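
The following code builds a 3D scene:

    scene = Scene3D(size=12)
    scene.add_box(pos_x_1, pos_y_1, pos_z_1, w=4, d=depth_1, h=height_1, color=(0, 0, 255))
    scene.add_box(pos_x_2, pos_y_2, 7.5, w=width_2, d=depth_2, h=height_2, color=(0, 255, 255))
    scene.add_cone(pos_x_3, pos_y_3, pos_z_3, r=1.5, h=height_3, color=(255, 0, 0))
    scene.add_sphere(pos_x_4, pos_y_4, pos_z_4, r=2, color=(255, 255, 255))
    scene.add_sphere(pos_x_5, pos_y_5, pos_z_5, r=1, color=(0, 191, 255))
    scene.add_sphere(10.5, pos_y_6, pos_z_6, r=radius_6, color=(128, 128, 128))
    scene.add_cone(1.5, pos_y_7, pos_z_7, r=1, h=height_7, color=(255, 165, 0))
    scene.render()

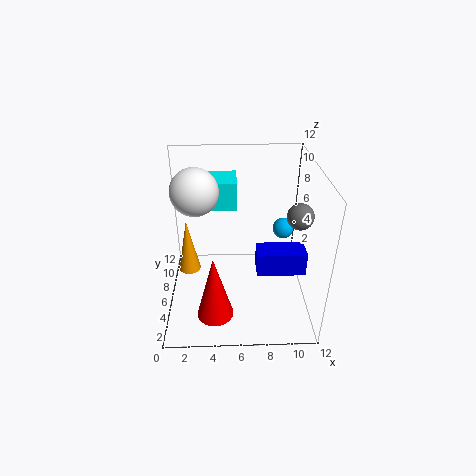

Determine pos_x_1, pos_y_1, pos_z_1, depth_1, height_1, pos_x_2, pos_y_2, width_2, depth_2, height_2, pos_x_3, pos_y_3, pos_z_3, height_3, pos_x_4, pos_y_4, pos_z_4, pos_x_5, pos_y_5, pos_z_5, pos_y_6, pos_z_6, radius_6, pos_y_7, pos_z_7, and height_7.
pos_x_1 = 7.5, pos_y_1 = 4, pos_z_1 = 3.5, depth_1 = 2, height_1 = 2, pos_x_2 = 3, pos_y_2 = 8, width_2 = 3, depth_2 = 3, height_2 = 2.5, pos_x_3 = 4, pos_y_3 = 3, pos_z_3 = 0.5, height_3 = 5.5, pos_x_4 = 2.5, pos_y_4 = 7.5, pos_z_4 = 9.5, pos_x_5 = 10.5, pos_y_5 = 10, pos_z_5 = 4.5, pos_y_6 = 4, pos_z_6 = 9, radius_6 = 1, pos_y_7 = 8, pos_z_7 = 1.5, height_7 = 5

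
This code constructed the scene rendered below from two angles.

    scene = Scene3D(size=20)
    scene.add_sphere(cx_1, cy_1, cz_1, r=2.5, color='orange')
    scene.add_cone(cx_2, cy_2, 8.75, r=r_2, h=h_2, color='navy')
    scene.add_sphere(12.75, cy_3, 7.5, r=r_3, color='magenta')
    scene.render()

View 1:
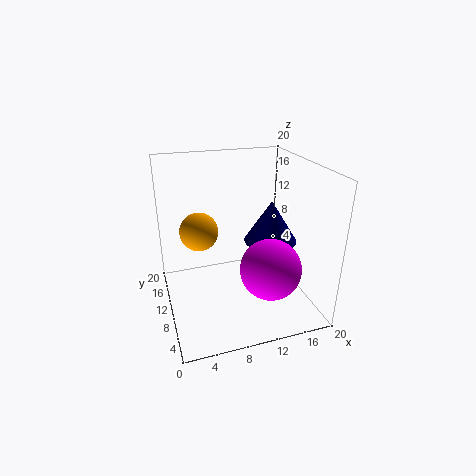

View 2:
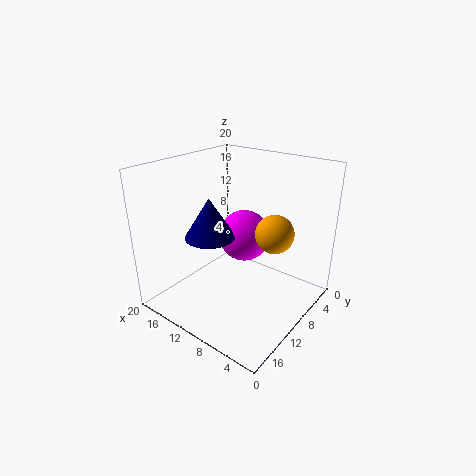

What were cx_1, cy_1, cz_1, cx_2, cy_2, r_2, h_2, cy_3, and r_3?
cx_1 = 4.5
cy_1 = 9.5
cz_1 = 12
cx_2 = 15
cy_2 = 10.25
r_2 = 3.75
h_2 = 6
cy_3 = 4.75
r_3 = 4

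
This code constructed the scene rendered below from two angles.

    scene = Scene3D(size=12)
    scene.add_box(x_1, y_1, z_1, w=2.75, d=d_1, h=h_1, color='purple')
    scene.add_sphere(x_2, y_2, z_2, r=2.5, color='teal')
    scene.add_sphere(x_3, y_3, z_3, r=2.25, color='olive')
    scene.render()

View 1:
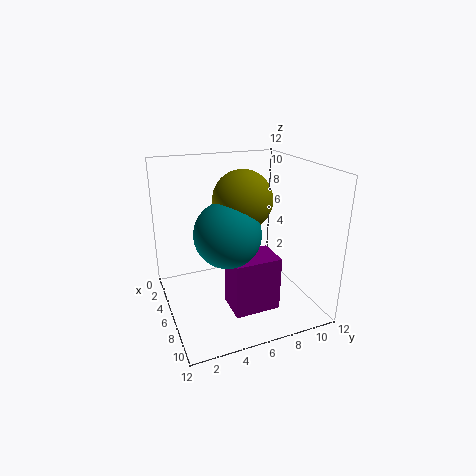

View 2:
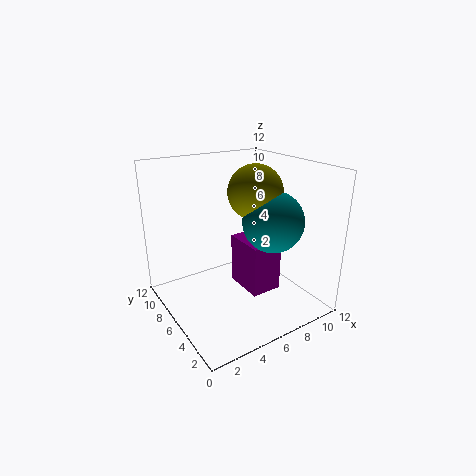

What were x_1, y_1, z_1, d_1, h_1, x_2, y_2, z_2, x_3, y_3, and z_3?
x_1 = 6.75, y_1 = 4.5, z_1 = 0.75, d_1 = 3.75, h_1 = 4.5, x_2 = 8.25, y_2 = 4.25, z_2 = 7.5, x_3 = 7.5, y_3 = 5.75, z_3 = 9.75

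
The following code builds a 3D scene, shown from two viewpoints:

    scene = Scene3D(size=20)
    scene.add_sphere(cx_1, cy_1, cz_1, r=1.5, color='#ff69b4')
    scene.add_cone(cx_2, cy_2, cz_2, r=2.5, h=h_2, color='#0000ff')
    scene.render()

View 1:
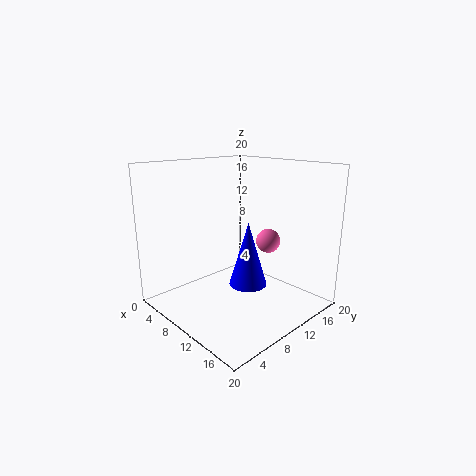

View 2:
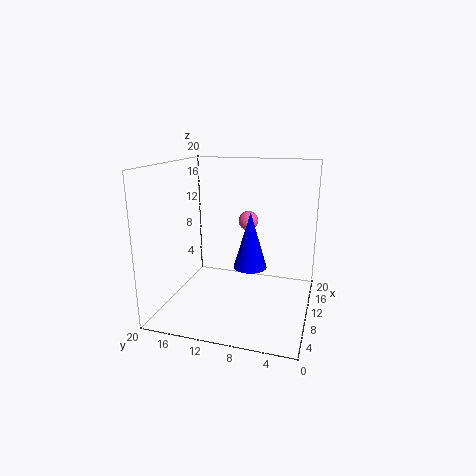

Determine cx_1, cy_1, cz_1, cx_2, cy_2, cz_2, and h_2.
cx_1 = 15.5; cy_1 = 10; cz_1 = 11; cx_2 = 13; cy_2 = 9; cz_2 = 4.5; h_2 = 8.5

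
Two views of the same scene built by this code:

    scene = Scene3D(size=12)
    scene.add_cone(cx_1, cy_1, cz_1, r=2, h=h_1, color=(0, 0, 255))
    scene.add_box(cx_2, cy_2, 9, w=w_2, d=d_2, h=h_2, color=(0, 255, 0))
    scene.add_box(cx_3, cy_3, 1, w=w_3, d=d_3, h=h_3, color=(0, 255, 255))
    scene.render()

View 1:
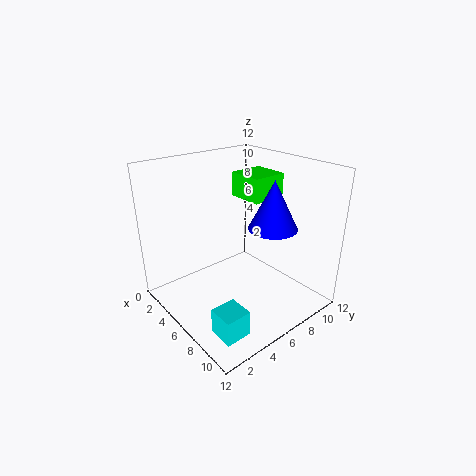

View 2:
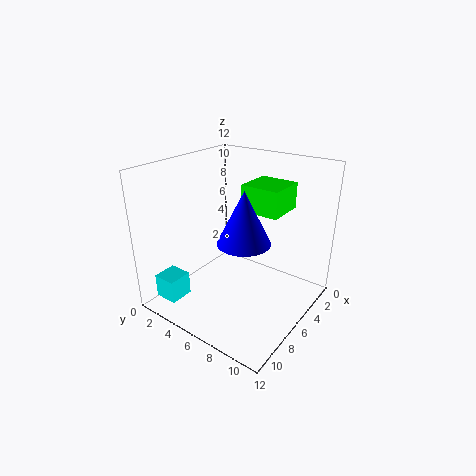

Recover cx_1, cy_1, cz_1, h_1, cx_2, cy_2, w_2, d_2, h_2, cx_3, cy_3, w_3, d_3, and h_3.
cx_1 = 8
cy_1 = 8
cz_1 = 7
h_1 = 4
cx_2 = 4
cy_2 = 7
w_2 = 3
d_2 = 3
h_2 = 2
cx_3 = 9
cy_3 = 1
w_3 = 2
d_3 = 2
h_3 = 2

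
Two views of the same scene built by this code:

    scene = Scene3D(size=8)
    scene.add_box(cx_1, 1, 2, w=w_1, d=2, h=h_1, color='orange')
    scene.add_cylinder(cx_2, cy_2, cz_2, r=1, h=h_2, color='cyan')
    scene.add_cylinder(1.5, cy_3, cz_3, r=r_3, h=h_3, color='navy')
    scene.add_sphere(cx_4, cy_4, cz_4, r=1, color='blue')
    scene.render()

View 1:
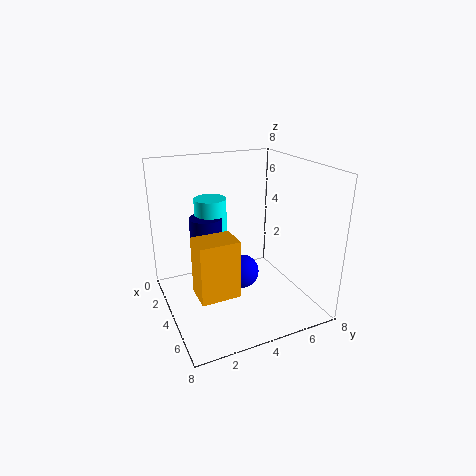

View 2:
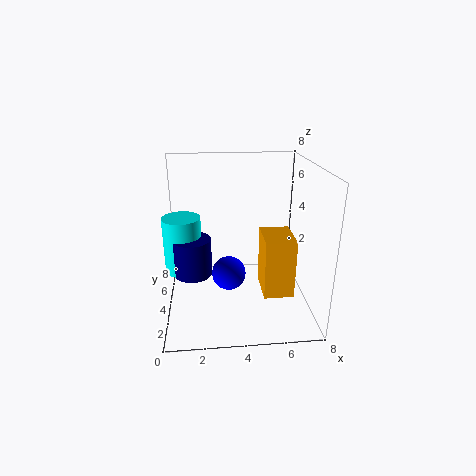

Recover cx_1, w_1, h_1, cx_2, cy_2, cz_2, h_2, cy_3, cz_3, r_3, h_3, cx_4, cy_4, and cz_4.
cx_1 = 5, w_1 = 1.5, h_1 = 3, cx_2 = 1, cy_2 = 3.5, cz_2 = 2.5, h_2 = 3, cy_3 = 3, cz_3 = 2.5, r_3 = 1, h_3 = 2, cx_4 = 3.5, cy_4 = 4.5, cz_4 = 1.5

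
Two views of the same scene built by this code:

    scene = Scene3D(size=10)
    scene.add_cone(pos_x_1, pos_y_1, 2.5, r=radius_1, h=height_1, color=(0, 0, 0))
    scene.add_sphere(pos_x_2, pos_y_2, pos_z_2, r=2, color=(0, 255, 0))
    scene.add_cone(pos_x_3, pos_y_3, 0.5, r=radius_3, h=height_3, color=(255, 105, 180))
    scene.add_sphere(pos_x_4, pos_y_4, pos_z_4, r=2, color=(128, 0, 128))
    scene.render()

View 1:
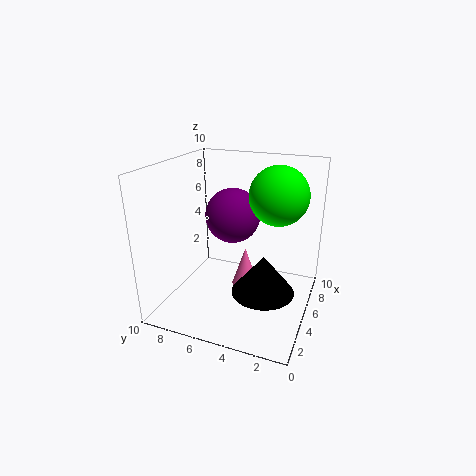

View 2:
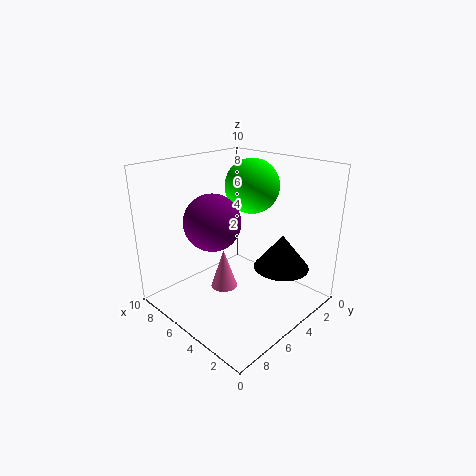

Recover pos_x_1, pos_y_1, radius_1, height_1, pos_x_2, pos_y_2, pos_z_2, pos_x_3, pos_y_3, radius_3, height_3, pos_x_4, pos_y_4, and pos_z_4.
pos_x_1 = 3, pos_y_1 = 2.5, radius_1 = 2, height_1 = 2.5, pos_x_2 = 6, pos_y_2 = 2.5, pos_z_2 = 8, pos_x_3 = 6.5, pos_y_3 = 5, radius_3 = 1, height_3 = 3, pos_x_4 = 6.5, pos_y_4 = 6, pos_z_4 = 6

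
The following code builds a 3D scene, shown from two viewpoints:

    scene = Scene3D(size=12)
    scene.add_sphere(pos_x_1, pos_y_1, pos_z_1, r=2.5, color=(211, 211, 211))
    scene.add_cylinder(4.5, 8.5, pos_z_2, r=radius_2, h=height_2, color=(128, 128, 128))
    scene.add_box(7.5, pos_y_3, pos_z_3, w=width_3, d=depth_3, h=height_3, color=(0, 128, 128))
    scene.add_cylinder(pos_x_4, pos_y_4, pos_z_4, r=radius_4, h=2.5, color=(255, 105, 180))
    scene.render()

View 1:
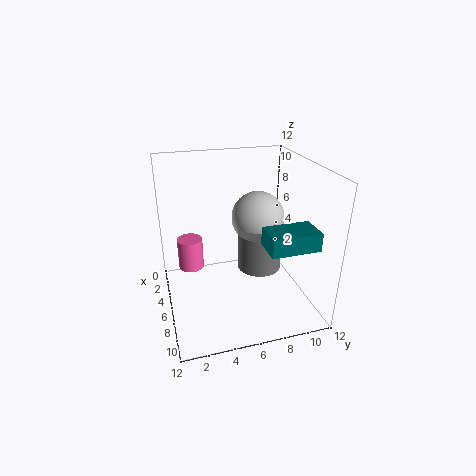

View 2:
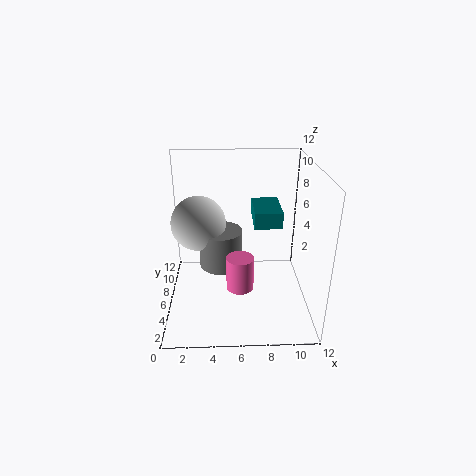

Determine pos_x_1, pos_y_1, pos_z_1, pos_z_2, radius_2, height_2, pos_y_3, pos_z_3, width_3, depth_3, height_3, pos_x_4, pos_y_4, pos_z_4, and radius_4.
pos_x_1 = 2.5; pos_y_1 = 9; pos_z_1 = 6; pos_z_2 = 2; radius_2 = 2; height_2 = 3.5; pos_y_3 = 7.5; pos_z_3 = 6; width_3 = 2.5; depth_3 = 4; height_3 = 1.5; pos_x_4 = 6; pos_y_4 = 2; pos_z_4 = 4; radius_4 = 1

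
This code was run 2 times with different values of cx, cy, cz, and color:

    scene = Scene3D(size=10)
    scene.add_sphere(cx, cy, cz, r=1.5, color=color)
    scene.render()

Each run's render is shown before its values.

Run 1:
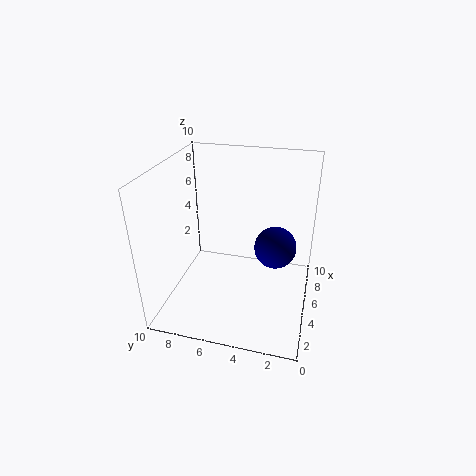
cx = 6, cy = 2.5, cz = 4, color = 'navy'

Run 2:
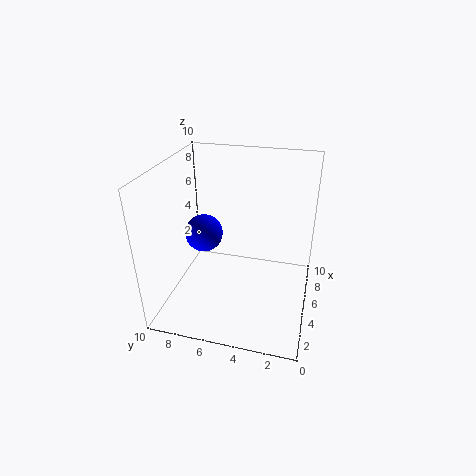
cx = 7.5, cy = 8.5, cz = 3.5, color = 'blue'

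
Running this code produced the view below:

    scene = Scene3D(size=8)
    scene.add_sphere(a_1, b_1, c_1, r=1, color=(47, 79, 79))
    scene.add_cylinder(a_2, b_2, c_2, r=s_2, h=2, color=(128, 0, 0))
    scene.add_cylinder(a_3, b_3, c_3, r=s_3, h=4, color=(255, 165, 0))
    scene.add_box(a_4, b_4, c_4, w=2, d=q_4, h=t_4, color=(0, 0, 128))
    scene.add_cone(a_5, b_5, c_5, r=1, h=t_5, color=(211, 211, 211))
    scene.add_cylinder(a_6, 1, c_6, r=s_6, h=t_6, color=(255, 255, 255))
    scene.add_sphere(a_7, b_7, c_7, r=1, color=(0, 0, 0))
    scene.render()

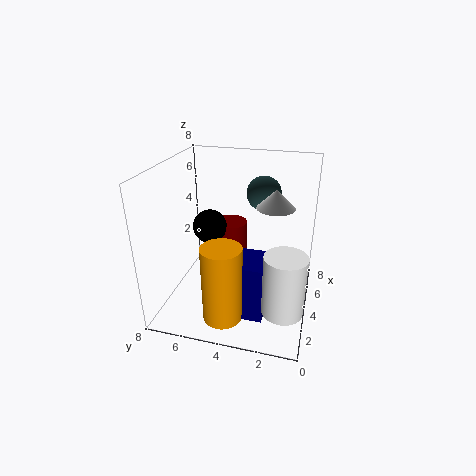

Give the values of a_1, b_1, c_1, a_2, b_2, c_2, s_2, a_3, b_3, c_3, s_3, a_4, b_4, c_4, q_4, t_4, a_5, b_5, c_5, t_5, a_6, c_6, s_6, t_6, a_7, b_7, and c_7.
a_1 = 6
b_1 = 3
c_1 = 6
a_2 = 6
b_2 = 5
c_2 = 2
s_2 = 1
a_3 = 1
b_3 = 4
c_3 = 1
s_3 = 1
a_4 = 1
b_4 = 2
c_4 = 1
q_4 = 2
t_4 = 3
a_5 = 4
b_5 = 2
c_5 = 6
t_5 = 1
a_6 = 1
c_6 = 2
s_6 = 1
t_6 = 3
a_7 = 5
b_7 = 6
c_7 = 4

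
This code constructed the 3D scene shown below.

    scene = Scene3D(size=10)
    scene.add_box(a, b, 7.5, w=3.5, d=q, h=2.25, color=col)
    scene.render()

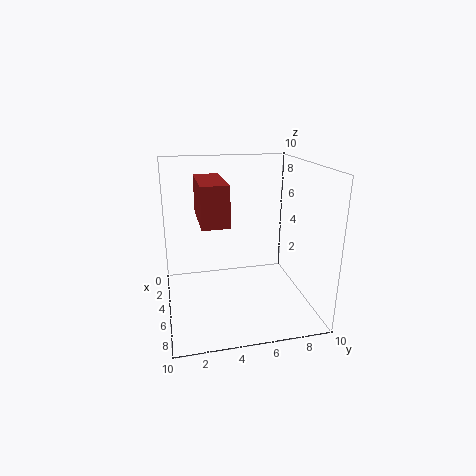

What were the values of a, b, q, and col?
a = 6.25, b = 2, q = 1.5, col = 'brown'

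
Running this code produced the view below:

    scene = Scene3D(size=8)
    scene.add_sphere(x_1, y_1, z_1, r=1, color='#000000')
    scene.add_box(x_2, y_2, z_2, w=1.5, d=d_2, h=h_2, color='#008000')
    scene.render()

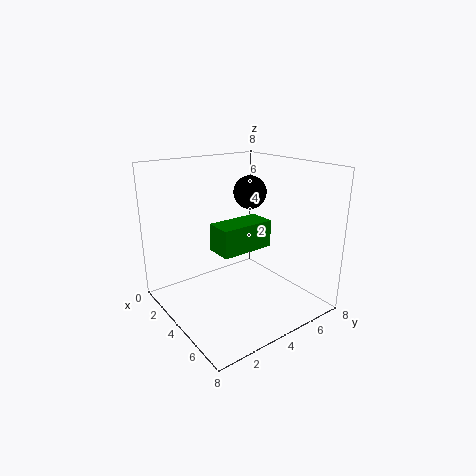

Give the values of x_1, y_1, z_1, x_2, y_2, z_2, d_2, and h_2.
x_1 = 2.5
y_1 = 6
z_1 = 6
x_2 = 3.5
y_2 = 2.5
z_2 = 3.5
d_2 = 3
h_2 = 1.5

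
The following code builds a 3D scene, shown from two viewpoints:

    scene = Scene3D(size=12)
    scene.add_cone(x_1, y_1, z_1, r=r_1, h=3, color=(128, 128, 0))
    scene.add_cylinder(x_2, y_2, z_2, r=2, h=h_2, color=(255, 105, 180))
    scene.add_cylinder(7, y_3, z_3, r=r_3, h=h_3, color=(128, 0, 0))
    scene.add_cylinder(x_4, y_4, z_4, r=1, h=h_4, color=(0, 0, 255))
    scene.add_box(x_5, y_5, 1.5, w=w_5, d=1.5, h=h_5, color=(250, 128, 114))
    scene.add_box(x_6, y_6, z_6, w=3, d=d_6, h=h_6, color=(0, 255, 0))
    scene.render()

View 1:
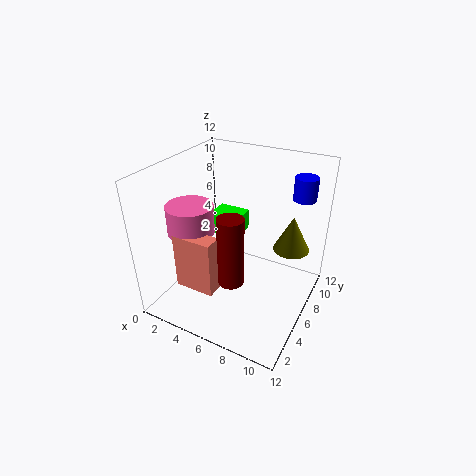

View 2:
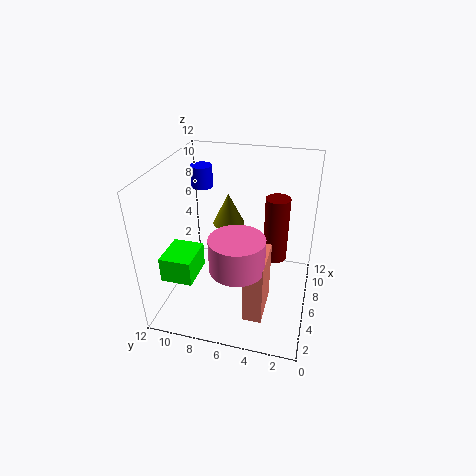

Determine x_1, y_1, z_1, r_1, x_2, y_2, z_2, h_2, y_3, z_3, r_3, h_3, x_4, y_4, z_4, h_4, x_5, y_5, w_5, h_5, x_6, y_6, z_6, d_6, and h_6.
x_1 = 10, y_1 = 8, z_1 = 5, r_1 = 1.5, x_2 = 2, y_2 = 5, z_2 = 6, h_2 = 2.5, y_3 = 3, z_3 = 4, r_3 = 1, h_3 = 5.5, x_4 = 10, y_4 = 10.5, z_4 = 8.5, h_4 = 2, x_5 = 1.5, y_5 = 3, w_5 = 3.5, h_5 = 5, x_6 = 1.5, y_6 = 8.5, z_6 = 4, d_6 = 2.5, h_6 = 2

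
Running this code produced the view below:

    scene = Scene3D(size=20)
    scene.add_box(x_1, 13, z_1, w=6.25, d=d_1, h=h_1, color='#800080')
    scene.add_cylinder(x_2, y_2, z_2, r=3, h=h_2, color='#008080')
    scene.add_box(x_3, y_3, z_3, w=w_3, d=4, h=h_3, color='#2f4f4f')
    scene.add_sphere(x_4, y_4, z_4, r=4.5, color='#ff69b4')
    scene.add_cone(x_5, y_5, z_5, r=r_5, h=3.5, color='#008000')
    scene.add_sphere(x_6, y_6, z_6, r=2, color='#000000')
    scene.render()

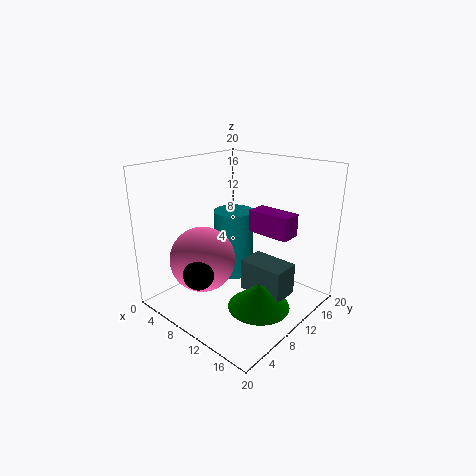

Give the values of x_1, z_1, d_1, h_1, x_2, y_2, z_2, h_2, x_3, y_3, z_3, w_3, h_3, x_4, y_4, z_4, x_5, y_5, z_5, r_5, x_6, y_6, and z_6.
x_1 = 9.5, z_1 = 10, d_1 = 3, h_1 = 3.25, x_2 = 6.5, y_2 = 13, z_2 = 2.5, h_2 = 10, x_3 = 10.5, y_3 = 10, z_3 = 2.25, w_3 = 6.5, h_3 = 4.5, x_4 = 7, y_4 = 6, z_4 = 7.25, x_5 = 14.5, y_5 = 9.25, z_5 = 1.25, r_5 = 4.25, x_6 = 9.5, y_6 = 3, z_6 = 7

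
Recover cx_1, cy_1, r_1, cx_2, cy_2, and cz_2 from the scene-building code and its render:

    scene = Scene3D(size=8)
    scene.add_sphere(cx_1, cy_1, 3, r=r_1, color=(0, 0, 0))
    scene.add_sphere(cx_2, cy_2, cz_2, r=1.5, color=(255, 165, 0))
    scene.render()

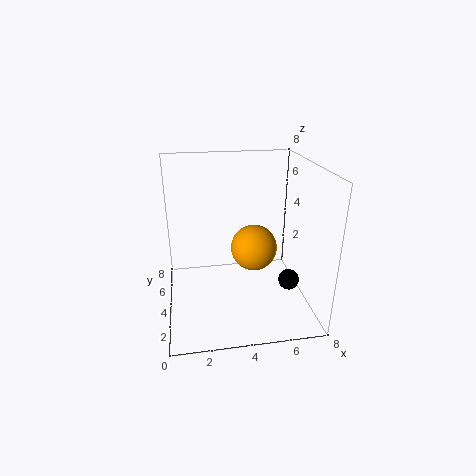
cx_1 = 6, cy_1 = 1, r_1 = 0.5, cx_2 = 5.5, cy_2 = 6.5, cz_2 = 2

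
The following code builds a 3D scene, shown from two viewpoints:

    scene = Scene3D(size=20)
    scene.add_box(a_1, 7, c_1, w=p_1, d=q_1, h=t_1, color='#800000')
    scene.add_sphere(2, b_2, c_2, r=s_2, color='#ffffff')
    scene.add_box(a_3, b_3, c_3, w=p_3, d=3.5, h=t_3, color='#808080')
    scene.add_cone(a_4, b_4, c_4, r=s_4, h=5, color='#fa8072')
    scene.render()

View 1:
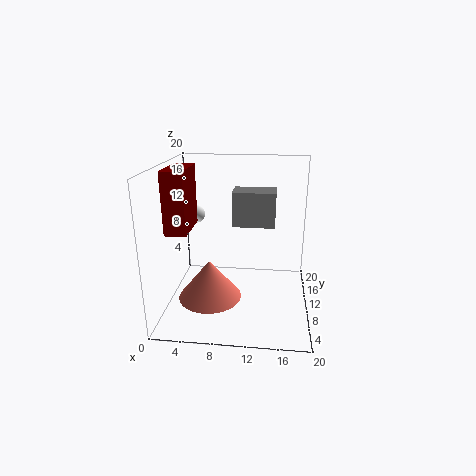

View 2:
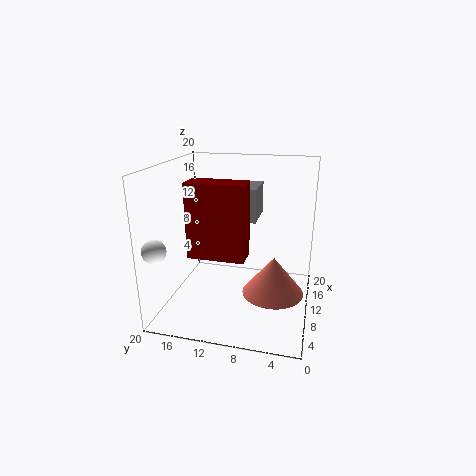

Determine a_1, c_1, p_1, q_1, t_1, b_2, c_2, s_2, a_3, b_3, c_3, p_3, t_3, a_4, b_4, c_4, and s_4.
a_1 = 0.5; c_1 = 11; p_1 = 3; q_1 = 6.5; t_1 = 8.5; b_2 = 18.5; c_2 = 10.5; s_2 = 1.5; a_3 = 9.5; b_3 = 7.5; c_3 = 12.5; p_3 = 5.5; t_3 = 4.5; a_4 = 7; b_4 = 4.5; c_4 = 4; s_4 = 4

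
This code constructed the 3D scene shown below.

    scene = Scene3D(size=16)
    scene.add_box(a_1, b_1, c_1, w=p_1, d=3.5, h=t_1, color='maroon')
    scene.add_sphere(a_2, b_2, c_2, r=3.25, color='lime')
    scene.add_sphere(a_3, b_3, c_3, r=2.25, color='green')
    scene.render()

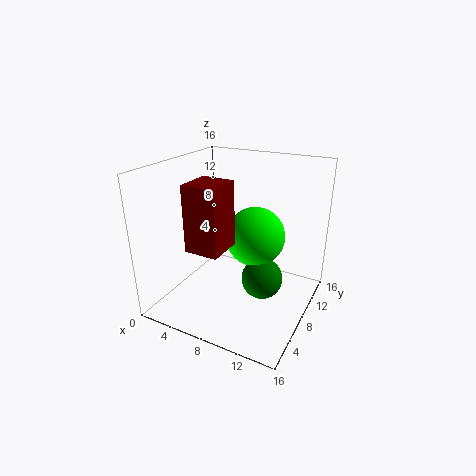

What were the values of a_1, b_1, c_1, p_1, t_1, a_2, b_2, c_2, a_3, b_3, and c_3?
a_1 = 6.5; b_1 = 0.5; c_1 = 9.5; p_1 = 3.25; t_1 = 6.25; a_2 = 9.75; b_2 = 8.75; c_2 = 8.25; a_3 = 11.25; b_3 = 7.5; c_3 = 4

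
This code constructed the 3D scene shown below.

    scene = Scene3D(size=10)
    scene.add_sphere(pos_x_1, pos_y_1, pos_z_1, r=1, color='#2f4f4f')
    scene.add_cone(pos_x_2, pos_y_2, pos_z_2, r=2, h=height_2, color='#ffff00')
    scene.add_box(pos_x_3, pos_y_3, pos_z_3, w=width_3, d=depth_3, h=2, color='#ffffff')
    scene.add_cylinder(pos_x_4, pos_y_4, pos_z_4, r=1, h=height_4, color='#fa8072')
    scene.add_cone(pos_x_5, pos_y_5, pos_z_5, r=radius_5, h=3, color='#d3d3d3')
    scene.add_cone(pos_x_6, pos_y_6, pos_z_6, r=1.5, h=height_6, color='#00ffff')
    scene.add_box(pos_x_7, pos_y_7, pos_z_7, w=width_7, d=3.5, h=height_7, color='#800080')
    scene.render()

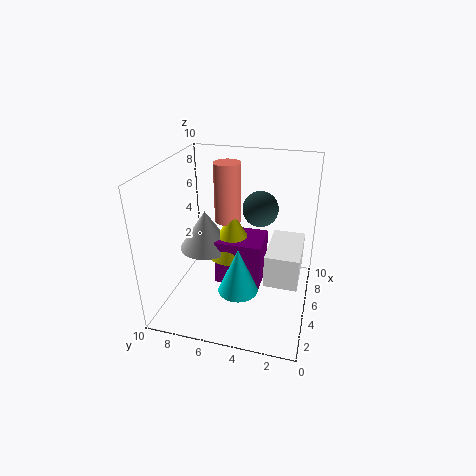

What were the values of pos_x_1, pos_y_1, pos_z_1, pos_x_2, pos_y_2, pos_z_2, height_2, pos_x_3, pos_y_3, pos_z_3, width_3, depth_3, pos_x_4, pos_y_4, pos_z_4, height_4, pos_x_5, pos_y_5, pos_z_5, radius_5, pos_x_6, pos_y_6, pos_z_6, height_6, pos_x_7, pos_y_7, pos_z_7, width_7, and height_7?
pos_x_1 = 2.5, pos_y_1 = 3, pos_z_1 = 8.5, pos_x_2 = 7, pos_y_2 = 6, pos_z_2 = 2.5, height_2 = 3.5, pos_x_3 = 1.5, pos_y_3 = 0.5, pos_z_3 = 4, width_3 = 3.5, depth_3 = 2, pos_x_4 = 7.5, pos_y_4 = 6.5, pos_z_4 = 5, height_4 = 4.5, pos_x_5 = 6.5, pos_y_5 = 8, pos_z_5 = 3, radius_5 = 2, pos_x_6 = 5, pos_y_6 = 5, pos_z_6 = 0.5, height_6 = 3.5, pos_x_7 = 5.5, pos_y_7 = 3.5, pos_z_7 = 0.5, width_7 = 3, height_7 = 3.5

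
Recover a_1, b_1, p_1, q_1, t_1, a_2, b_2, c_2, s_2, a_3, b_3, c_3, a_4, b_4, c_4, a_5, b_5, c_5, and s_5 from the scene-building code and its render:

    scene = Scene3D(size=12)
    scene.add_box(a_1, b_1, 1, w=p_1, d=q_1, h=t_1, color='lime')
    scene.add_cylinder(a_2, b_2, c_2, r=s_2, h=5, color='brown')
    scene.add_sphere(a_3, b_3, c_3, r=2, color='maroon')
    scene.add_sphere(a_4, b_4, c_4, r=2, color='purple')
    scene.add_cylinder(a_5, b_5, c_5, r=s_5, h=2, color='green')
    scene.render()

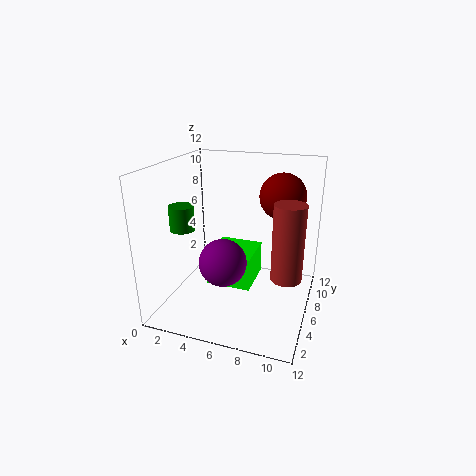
a_1 = 3; b_1 = 6; p_1 = 4; q_1 = 4; t_1 = 3; a_2 = 11; b_2 = 1; c_2 = 6; s_2 = 1; a_3 = 9; b_3 = 9; c_3 = 9; a_4 = 5; b_4 = 5; c_4 = 4; a_5 = 2; b_5 = 4; c_5 = 7; s_5 = 1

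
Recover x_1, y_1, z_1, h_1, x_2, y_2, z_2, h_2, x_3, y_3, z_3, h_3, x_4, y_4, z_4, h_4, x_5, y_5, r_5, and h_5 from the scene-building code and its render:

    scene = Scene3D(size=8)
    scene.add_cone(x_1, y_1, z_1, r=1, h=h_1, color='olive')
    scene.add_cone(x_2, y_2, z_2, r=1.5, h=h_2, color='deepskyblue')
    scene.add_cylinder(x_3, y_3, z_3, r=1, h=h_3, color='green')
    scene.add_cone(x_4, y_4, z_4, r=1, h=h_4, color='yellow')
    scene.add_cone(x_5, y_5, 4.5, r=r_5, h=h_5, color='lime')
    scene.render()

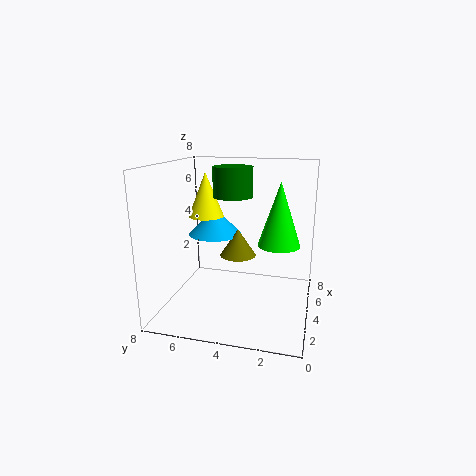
x_1 = 4
y_1 = 4
z_1 = 3
h_1 = 1.5
x_2 = 4.5
y_2 = 5.5
z_2 = 4
h_2 = 1.5
x_3 = 3
y_3 = 4
z_3 = 6.5
h_3 = 1.5
x_4 = 4.5
y_4 = 6
z_4 = 5
h_4 = 2.5
x_5 = 2
y_5 = 1.5
r_5 = 1
h_5 = 3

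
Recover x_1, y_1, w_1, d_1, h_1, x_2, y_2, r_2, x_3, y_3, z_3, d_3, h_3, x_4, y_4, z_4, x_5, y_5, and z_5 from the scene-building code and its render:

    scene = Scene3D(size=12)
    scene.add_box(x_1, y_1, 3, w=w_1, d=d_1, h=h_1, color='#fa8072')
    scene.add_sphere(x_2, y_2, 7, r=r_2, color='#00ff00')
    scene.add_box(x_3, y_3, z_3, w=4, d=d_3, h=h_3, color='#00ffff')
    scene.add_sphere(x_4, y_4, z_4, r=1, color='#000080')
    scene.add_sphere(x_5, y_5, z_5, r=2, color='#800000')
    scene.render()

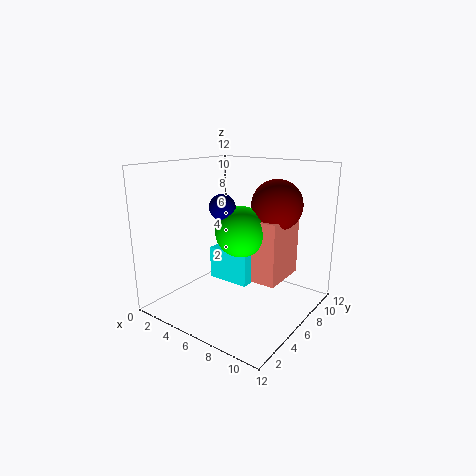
x_1 = 8, y_1 = 5, w_1 = 2, d_1 = 4, h_1 = 5, x_2 = 7, y_2 = 5, r_2 = 2, x_3 = 2, y_3 = 7, z_3 = 1, d_3 = 3, h_3 = 3, x_4 = 6, y_4 = 4, z_4 = 9, x_5 = 9, y_5 = 7, z_5 = 9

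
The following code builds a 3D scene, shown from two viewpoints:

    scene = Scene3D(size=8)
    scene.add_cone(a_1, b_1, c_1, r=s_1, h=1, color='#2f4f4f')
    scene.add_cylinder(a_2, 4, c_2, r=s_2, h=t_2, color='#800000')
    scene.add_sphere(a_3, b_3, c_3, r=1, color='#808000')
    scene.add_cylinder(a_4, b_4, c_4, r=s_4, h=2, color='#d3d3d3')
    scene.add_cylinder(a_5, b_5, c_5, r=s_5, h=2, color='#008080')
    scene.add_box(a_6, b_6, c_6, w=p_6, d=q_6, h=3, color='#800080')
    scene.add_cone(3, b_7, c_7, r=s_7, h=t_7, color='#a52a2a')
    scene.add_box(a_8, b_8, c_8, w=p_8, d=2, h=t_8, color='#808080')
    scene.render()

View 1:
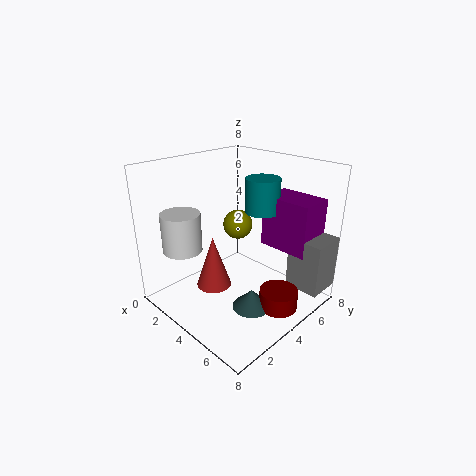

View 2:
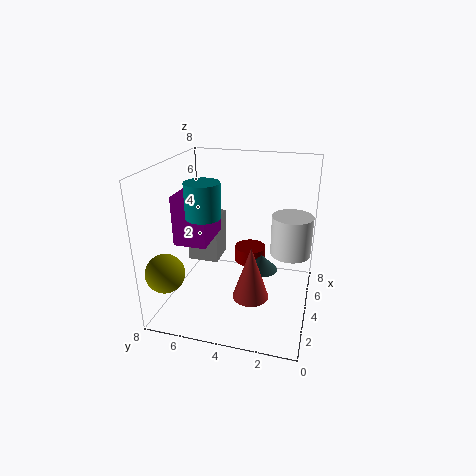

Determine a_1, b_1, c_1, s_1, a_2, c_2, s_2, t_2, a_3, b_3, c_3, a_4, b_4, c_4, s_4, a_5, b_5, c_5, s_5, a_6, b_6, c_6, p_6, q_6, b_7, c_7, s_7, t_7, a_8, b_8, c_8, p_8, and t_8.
a_1 = 6; b_1 = 3; c_1 = 1; s_1 = 1; a_2 = 7; c_2 = 1; s_2 = 1; t_2 = 1; a_3 = 1; b_3 = 7; c_3 = 3; a_4 = 3; b_4 = 1; c_4 = 4; s_4 = 1; a_5 = 4; b_5 = 6; c_5 = 5; s_5 = 1; a_6 = 4; b_6 = 6; c_6 = 3; p_6 = 3; q_6 = 2; b_7 = 3; c_7 = 1; s_7 = 1; t_7 = 3; a_8 = 6; b_8 = 6; c_8 = 1; p_8 = 2; t_8 = 3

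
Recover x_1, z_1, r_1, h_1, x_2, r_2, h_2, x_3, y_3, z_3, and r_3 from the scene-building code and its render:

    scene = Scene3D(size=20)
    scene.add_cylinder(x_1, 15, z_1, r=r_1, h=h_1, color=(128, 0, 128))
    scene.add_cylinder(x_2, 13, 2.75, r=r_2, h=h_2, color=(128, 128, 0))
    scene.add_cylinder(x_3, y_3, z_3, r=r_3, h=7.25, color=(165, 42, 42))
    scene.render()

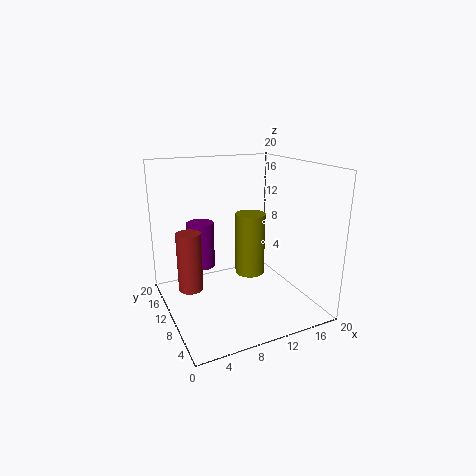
x_1 = 6.25, z_1 = 4.5, r_1 = 2, h_1 = 6.75, x_2 = 13.5, r_2 = 2.25, h_2 = 9.5, x_3 = 2, y_3 = 6.75, z_3 = 5.75, r_3 = 1.5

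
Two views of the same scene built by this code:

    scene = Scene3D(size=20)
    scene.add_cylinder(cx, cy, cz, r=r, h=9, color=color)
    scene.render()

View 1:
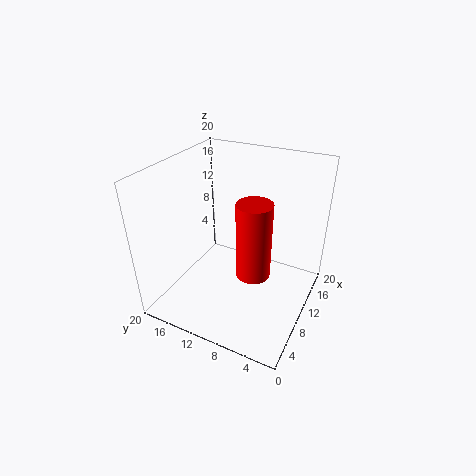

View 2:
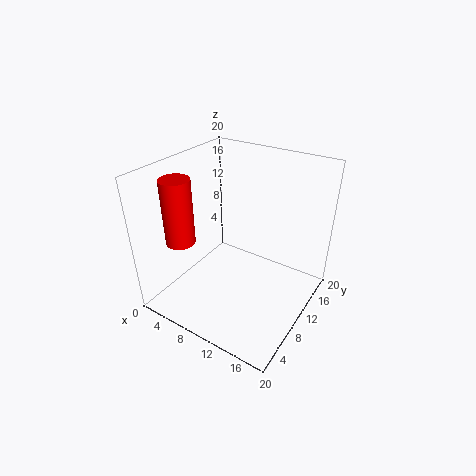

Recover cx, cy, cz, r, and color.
cx = 4, cy = 5, cz = 10, r = 2, color = 'red'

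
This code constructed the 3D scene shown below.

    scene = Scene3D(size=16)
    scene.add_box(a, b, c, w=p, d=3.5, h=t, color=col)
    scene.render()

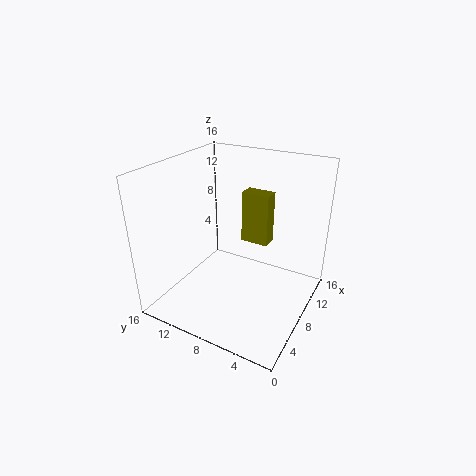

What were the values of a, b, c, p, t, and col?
a = 12.5
b = 6.5
c = 5
p = 2
t = 6.5
col = 'olive'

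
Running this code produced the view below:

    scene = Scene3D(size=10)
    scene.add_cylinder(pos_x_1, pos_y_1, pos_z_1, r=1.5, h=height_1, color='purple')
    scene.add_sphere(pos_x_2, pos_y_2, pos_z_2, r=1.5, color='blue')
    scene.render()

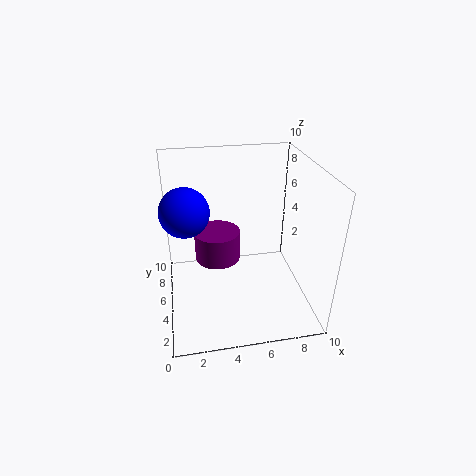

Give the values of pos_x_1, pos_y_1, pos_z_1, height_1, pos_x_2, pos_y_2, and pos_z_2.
pos_x_1 = 3.5, pos_y_1 = 4.5, pos_z_1 = 4, height_1 = 2, pos_x_2 = 1.5, pos_y_2 = 3.5, pos_z_2 = 8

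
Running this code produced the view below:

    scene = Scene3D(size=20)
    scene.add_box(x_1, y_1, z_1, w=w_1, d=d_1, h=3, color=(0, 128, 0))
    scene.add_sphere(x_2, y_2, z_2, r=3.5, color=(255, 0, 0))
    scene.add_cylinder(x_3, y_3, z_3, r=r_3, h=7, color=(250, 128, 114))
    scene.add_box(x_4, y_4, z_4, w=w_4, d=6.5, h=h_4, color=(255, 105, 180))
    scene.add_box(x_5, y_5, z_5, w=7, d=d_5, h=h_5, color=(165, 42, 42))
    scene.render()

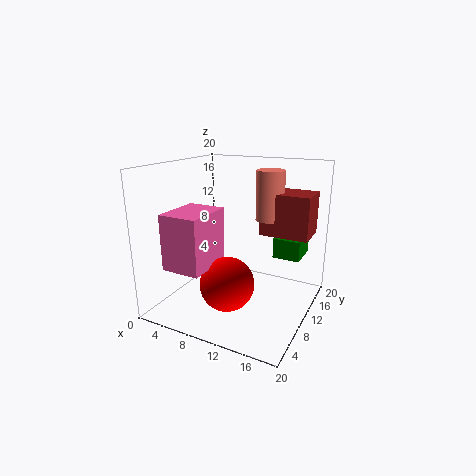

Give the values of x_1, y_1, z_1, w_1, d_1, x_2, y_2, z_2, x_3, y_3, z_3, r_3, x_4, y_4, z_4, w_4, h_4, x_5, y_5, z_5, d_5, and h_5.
x_1 = 13.5, y_1 = 14.5, z_1 = 6, w_1 = 4, d_1 = 5, x_2 = 11, y_2 = 5, z_2 = 5.5, x_3 = 13, y_3 = 14, z_3 = 12, r_3 = 2, x_4 = 4.5, y_4 = 0.5, z_4 = 8, w_4 = 5, h_4 = 7, x_5 = 12, y_5 = 12.5, z_5 = 10, d_5 = 5, h_5 = 6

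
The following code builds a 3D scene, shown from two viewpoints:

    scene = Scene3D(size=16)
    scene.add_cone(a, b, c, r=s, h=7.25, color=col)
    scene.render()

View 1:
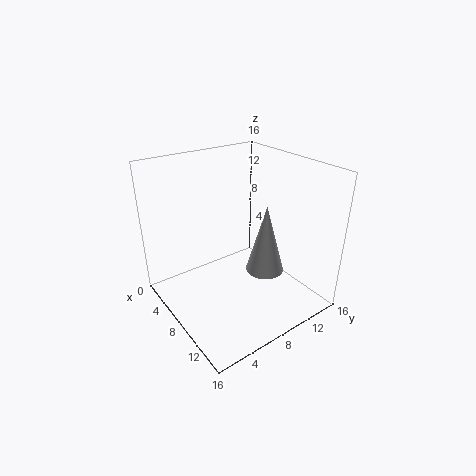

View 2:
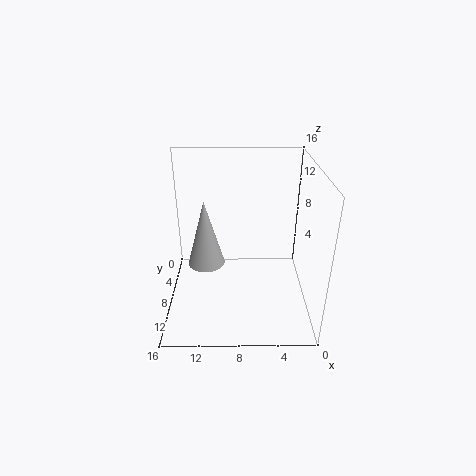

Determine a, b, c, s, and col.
a = 11.5, b = 9, c = 5.5, s = 2, col = 'lightgray'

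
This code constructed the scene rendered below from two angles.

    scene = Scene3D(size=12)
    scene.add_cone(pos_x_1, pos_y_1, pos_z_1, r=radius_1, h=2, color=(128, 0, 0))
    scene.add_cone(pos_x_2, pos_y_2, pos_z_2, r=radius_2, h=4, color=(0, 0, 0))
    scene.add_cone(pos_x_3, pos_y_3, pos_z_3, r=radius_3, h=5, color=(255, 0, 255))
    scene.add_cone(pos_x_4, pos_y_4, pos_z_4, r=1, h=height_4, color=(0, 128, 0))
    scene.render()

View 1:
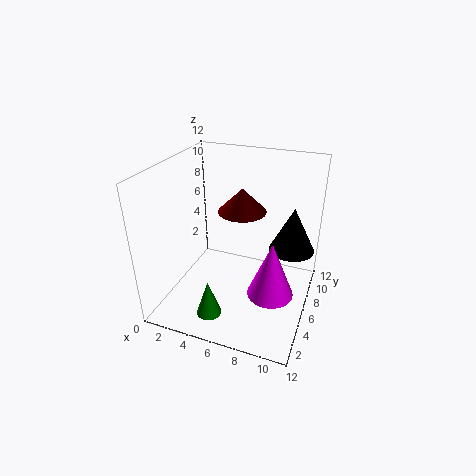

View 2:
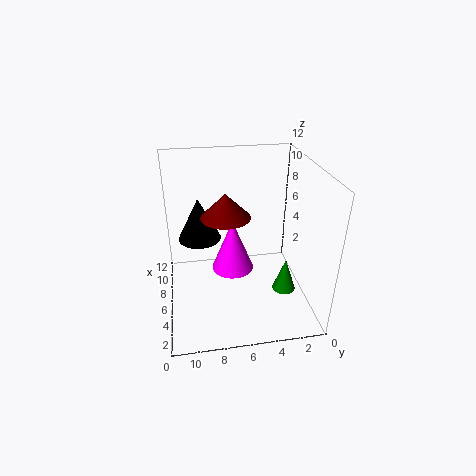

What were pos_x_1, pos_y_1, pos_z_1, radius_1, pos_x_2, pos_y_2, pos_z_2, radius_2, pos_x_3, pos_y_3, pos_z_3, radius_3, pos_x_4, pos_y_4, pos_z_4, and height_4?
pos_x_1 = 6, pos_y_1 = 7, pos_z_1 = 8, radius_1 = 2, pos_x_2 = 10, pos_y_2 = 9, pos_z_2 = 4, radius_2 = 2, pos_x_3 = 9, pos_y_3 = 6, pos_z_3 = 1, radius_3 = 2, pos_x_4 = 5, pos_y_4 = 2, pos_z_4 = 1, height_4 = 3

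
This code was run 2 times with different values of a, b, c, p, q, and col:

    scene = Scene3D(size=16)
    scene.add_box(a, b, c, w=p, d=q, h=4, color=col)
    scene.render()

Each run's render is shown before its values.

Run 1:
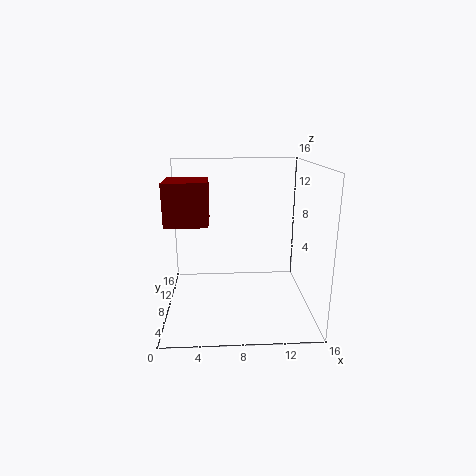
a = 1, b = 2, c = 11, p = 4, q = 4, col = 'maroon'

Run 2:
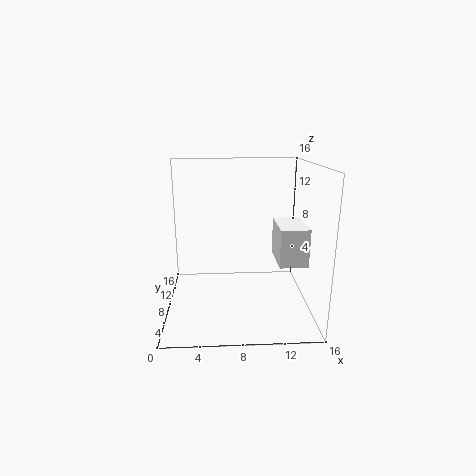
a = 12, b = 4, c = 6, p = 3, q = 5, col = 'white'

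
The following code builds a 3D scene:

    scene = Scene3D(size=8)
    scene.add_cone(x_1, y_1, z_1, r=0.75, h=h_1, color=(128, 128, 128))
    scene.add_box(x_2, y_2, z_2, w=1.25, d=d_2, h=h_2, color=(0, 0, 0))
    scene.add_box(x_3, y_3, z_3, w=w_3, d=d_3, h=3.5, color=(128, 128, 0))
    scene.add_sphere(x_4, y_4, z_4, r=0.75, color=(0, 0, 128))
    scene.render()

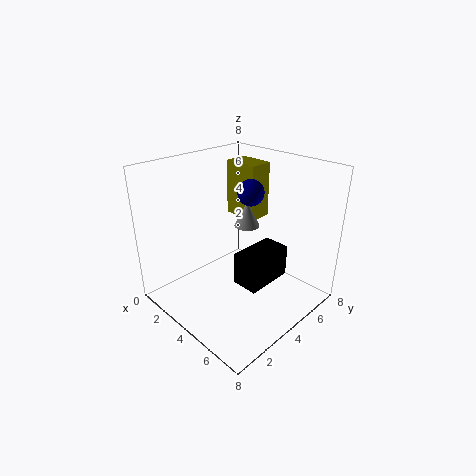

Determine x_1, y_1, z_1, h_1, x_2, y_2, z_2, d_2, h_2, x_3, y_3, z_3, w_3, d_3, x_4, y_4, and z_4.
x_1 = 3.25, y_1 = 5.5, z_1 = 4, h_1 = 1.5, x_2 = 6.25, y_2 = 1.5, z_2 = 3.5, d_2 = 2.25, h_2 = 1.5, x_3 = 0.5, y_3 = 6.5, z_3 = 3.75, w_3 = 2.25, d_3 = 1.5, x_4 = 3.75, y_4 = 5.25, z_4 = 6.25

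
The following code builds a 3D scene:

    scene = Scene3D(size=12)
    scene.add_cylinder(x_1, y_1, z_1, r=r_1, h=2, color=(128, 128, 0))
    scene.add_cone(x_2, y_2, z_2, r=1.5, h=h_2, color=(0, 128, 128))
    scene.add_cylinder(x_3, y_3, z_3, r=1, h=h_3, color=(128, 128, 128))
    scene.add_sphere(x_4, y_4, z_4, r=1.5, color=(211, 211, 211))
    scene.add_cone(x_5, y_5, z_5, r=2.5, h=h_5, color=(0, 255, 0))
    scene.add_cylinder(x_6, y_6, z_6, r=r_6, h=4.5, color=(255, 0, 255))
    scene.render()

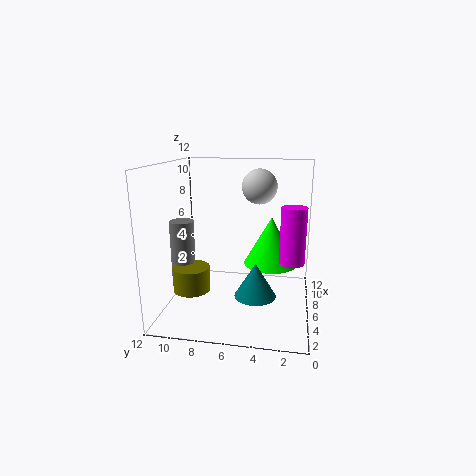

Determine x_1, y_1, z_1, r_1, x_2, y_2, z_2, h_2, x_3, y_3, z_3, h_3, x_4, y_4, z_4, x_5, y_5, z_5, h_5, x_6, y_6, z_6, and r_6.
x_1 = 4; y_1 = 9.5; z_1 = 2; r_1 = 1.5; x_2 = 2; y_2 = 4; z_2 = 3; h_2 = 2.5; x_3 = 5; y_3 = 10.5; z_3 = 2.5; h_3 = 5; x_4 = 8; y_4 = 4.5; z_4 = 10; x_5 = 9.5; y_5 = 3.5; z_5 = 2.5; h_5 = 4.5; x_6 = 5; y_6 = 1.5; z_6 = 4.5; r_6 = 1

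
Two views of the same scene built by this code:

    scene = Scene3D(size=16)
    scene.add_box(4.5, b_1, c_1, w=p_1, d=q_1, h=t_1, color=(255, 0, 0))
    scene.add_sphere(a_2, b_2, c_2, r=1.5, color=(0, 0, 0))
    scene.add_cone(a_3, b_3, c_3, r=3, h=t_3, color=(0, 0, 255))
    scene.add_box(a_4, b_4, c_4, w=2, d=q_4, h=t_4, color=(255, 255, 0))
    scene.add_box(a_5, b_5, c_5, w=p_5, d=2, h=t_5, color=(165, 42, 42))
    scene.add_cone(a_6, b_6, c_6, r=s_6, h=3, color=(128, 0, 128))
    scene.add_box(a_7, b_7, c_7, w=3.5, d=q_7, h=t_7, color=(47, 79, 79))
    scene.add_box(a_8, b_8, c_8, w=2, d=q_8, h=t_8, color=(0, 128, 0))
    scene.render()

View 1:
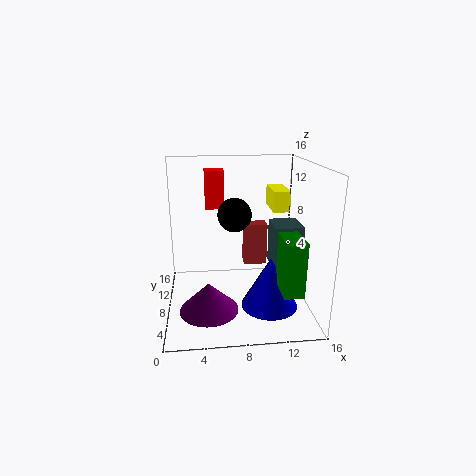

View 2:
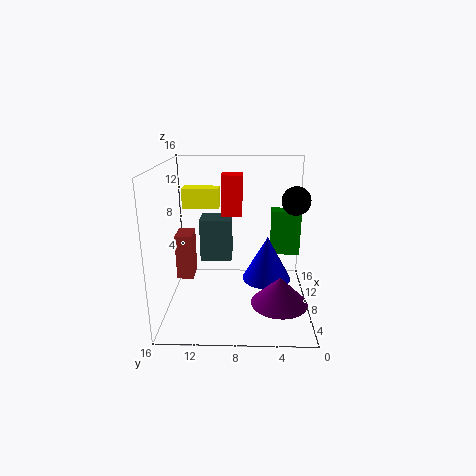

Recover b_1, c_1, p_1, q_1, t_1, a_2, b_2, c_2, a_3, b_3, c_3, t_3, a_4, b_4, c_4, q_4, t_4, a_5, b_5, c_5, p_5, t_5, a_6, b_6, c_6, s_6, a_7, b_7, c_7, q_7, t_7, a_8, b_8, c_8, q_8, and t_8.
b_1 = 7.5
c_1 = 11.5
p_1 = 2
q_1 = 2
t_1 = 4
a_2 = 7
b_2 = 2
c_2 = 12.5
a_3 = 11
b_3 = 4.5
c_3 = 1.5
t_3 = 5.5
a_4 = 12.5
b_4 = 10.5
c_4 = 10
q_4 = 4.5
t_4 = 2.5
a_5 = 9.5
b_5 = 13.5
c_5 = 2
p_5 = 3
t_5 = 5.5
a_6 = 4.5
b_6 = 3.5
c_6 = 2
s_6 = 3
a_7 = 12.5
b_7 = 9
c_7 = 3
q_7 = 4
t_7 = 5.5
a_8 = 11.5
b_8 = 0.5
c_8 = 4.5
q_8 = 3.5
t_8 = 5.5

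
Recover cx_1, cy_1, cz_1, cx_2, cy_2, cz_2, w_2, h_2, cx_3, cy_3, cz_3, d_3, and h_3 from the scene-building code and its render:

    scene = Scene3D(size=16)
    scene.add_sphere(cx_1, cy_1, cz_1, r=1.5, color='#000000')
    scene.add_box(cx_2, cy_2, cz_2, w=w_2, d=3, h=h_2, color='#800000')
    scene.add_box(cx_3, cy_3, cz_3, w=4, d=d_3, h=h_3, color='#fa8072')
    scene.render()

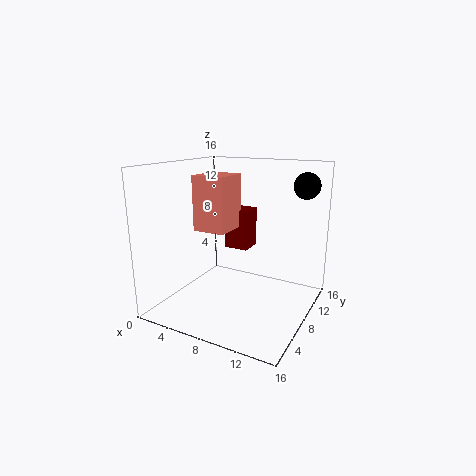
cx_1 = 14, cy_1 = 13, cz_1 = 13.5, cx_2 = 4, cy_2 = 12, cz_2 = 5, w_2 = 3, h_2 = 5, cx_3 = 2, cy_3 = 8, cz_3 = 8, d_3 = 4.5, h_3 = 6.5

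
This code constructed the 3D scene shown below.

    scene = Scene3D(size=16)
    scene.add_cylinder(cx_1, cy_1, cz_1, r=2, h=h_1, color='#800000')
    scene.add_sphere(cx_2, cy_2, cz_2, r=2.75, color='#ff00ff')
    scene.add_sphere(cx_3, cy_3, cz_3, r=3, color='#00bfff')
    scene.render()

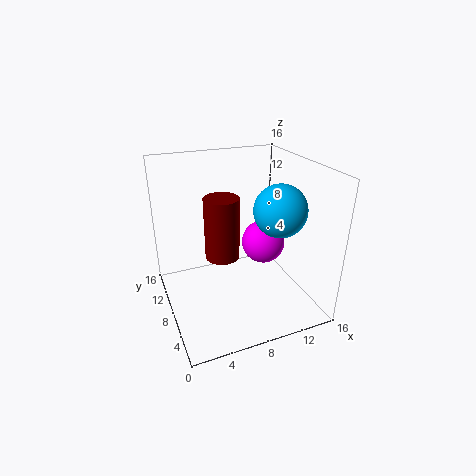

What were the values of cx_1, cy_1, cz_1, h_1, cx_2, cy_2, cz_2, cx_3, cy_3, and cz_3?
cx_1 = 6.75
cy_1 = 9.75
cz_1 = 5
h_1 = 7.25
cx_2 = 13
cy_2 = 11.5
cz_2 = 4.75
cx_3 = 12.75
cy_3 = 7.25
cz_3 = 10.75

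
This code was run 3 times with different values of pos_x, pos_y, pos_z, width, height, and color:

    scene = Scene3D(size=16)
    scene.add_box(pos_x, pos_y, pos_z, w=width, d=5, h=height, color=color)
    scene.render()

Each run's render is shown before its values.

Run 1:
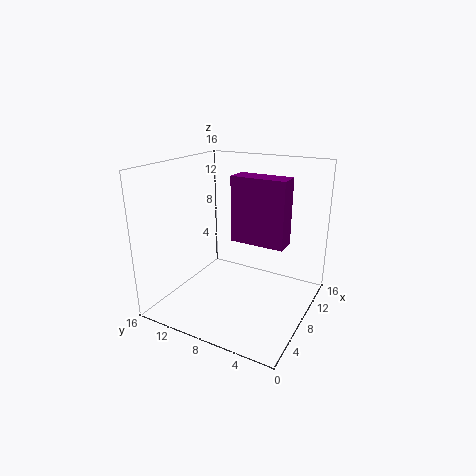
pos_x = 3, pos_y = 1, pos_z = 10, width = 2, height = 6, color = 'purple'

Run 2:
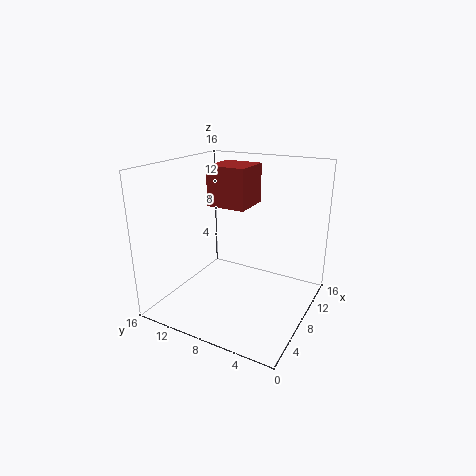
pos_x = 11, pos_y = 9, pos_z = 10, width = 5, height = 5, color = 'brown'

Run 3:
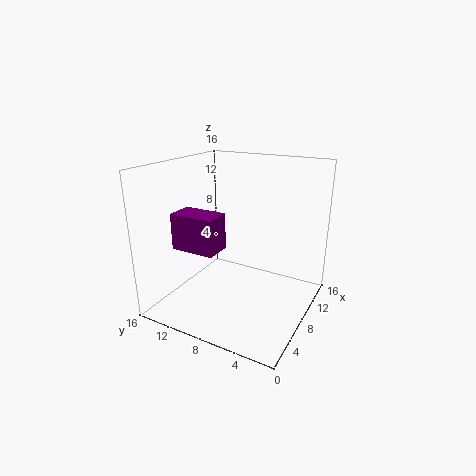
pos_x = 4, pos_y = 9, pos_z = 7, width = 3, height = 4, color = 'purple'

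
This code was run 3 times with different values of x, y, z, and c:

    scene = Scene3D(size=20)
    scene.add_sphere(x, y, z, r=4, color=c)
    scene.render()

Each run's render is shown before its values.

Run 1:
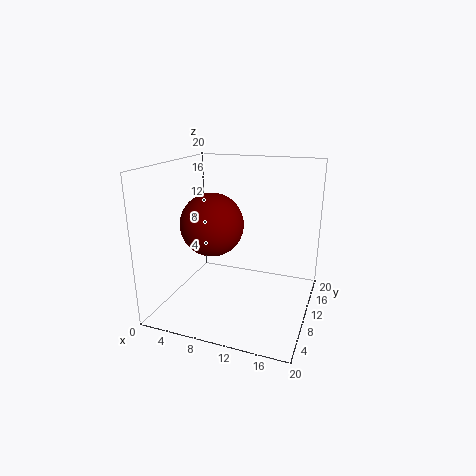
x = 8, y = 6, z = 13, c = 'maroon'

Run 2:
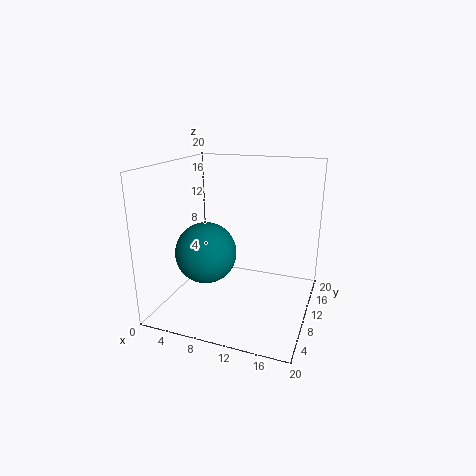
x = 7, y = 6, z = 9, c = 'teal'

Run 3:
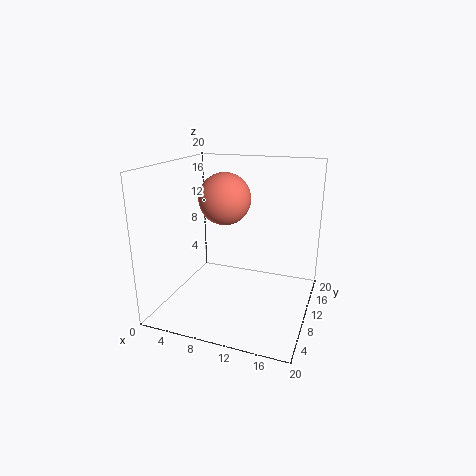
x = 6, y = 15, z = 14, c = 'salmon'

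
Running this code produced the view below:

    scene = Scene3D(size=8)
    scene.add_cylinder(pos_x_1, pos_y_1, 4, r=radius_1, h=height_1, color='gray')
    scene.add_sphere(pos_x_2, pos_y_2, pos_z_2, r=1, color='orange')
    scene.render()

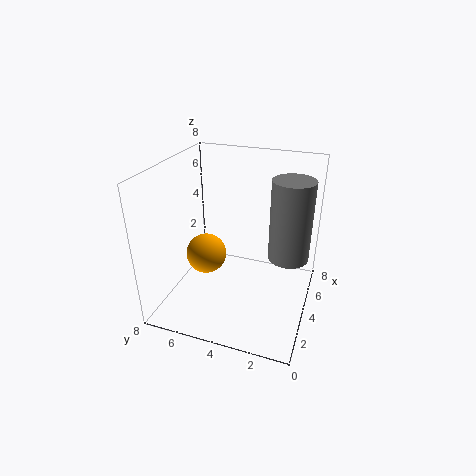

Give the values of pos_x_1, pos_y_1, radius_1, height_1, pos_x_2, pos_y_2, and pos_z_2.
pos_x_1 = 3, pos_y_1 = 1, radius_1 = 1, height_1 = 4, pos_x_2 = 2, pos_y_2 = 5, pos_z_2 = 4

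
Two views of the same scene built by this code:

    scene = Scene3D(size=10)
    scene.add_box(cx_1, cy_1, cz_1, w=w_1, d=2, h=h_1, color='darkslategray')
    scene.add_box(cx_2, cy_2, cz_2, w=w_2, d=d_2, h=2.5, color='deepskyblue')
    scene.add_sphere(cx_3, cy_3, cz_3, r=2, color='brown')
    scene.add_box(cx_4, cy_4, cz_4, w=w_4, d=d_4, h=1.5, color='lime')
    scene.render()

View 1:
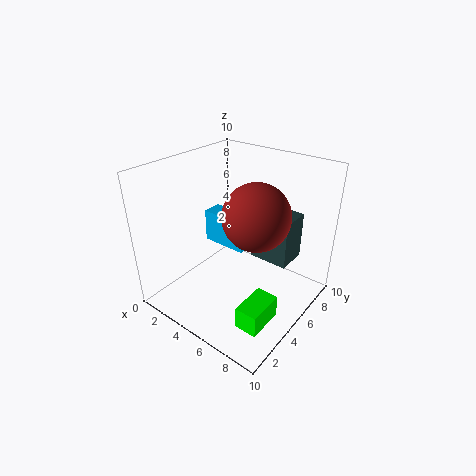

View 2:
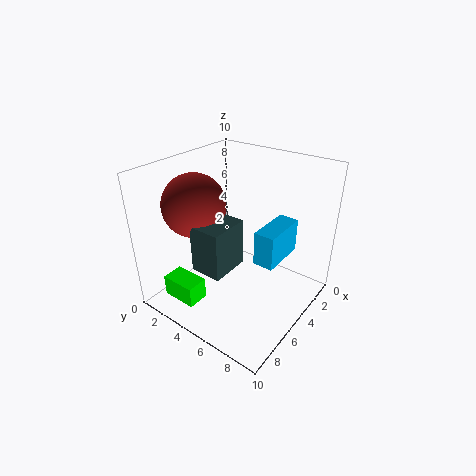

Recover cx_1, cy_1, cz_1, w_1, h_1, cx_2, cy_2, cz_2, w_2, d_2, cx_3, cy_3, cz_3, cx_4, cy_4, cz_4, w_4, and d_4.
cx_1 = 6.5
cy_1 = 4.5
cz_1 = 4.5
w_1 = 2.5
h_1 = 3
cx_2 = 1
cy_2 = 6
cz_2 = 3
w_2 = 3.5
d_2 = 1.5
cx_3 = 7.5
cy_3 = 3.5
cz_3 = 8
cx_4 = 7.5
cy_4 = 1.5
cz_4 = 1
w_4 = 1.5
d_4 = 2.5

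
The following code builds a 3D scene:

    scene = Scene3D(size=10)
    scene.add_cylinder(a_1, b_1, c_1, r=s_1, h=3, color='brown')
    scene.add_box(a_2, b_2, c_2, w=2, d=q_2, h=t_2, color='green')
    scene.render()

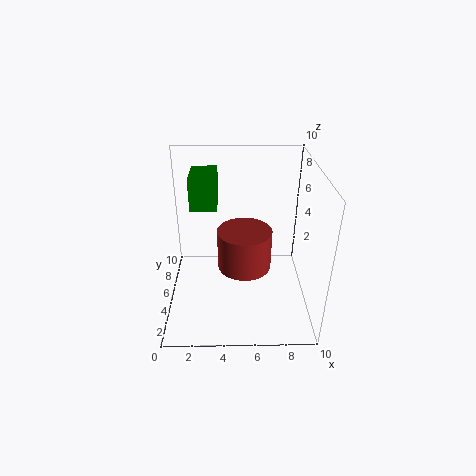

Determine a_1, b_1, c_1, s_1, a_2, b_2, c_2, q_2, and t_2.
a_1 = 5.5, b_1 = 6, c_1 = 2, s_1 = 2, a_2 = 1.5, b_2 = 7, c_2 = 6, q_2 = 3, t_2 = 2.5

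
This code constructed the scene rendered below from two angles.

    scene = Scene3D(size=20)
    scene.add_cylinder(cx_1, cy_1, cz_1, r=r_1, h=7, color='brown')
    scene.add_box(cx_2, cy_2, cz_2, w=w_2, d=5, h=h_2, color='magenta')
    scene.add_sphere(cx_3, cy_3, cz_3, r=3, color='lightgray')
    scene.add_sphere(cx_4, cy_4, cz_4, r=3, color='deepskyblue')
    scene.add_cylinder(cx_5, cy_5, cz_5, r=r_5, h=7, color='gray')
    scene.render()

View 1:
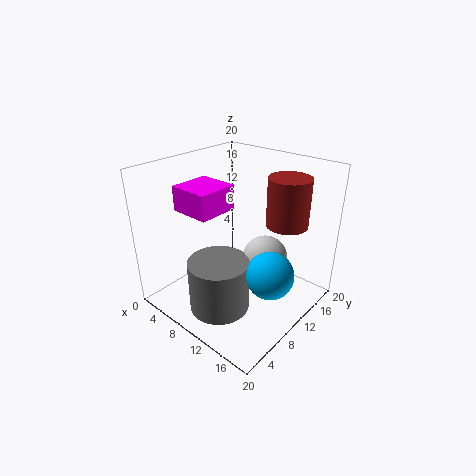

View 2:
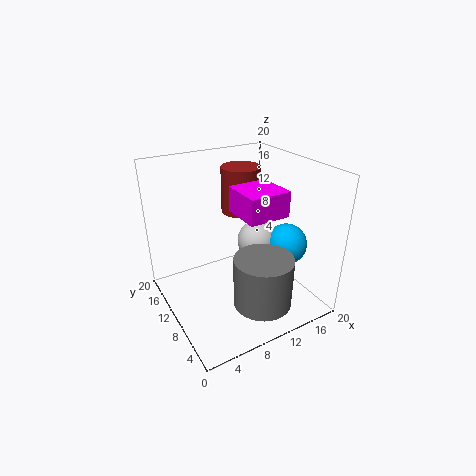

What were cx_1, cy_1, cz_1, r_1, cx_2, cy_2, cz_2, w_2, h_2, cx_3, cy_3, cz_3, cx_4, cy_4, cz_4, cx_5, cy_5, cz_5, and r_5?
cx_1 = 14; cy_1 = 16; cz_1 = 11; r_1 = 3; cx_2 = 7; cy_2 = 2; cz_2 = 16; w_2 = 5; h_2 = 3; cx_3 = 14; cy_3 = 11; cz_3 = 8; cx_4 = 17; cy_4 = 8; cz_4 = 8; cx_5 = 11; cy_5 = 5; cz_5 = 2; r_5 = 4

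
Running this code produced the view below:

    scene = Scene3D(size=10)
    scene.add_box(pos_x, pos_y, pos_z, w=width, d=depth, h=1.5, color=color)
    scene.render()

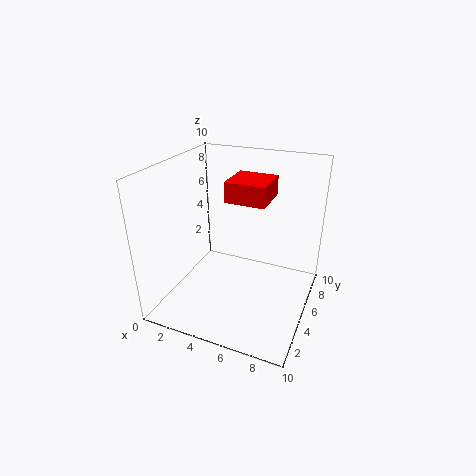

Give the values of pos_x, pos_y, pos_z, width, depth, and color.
pos_x = 3.5; pos_y = 6; pos_z = 7; width = 3; depth = 3; color = 'red'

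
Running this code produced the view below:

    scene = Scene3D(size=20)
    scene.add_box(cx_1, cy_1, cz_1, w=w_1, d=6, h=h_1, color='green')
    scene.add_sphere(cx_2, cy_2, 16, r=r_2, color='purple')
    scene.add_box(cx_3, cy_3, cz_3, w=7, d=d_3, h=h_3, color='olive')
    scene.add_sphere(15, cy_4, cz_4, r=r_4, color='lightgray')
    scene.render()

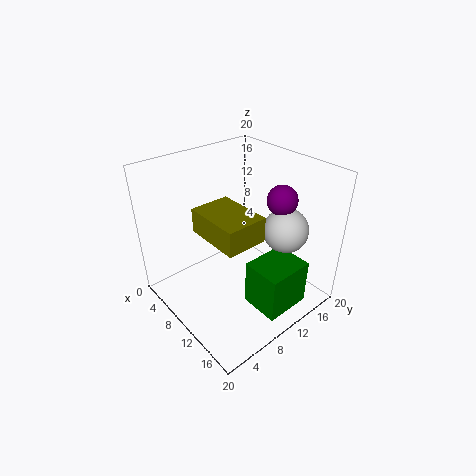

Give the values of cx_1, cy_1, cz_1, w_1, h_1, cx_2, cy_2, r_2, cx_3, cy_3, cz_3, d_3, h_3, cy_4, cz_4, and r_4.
cx_1 = 15, cy_1 = 7, cz_1 = 4, w_1 = 5, h_1 = 6, cx_2 = 14, cy_2 = 14, r_2 = 2, cx_3 = 10, cy_3 = 3, cz_3 = 14, d_3 = 5, h_3 = 3, cy_4 = 14, cz_4 = 12, r_4 = 3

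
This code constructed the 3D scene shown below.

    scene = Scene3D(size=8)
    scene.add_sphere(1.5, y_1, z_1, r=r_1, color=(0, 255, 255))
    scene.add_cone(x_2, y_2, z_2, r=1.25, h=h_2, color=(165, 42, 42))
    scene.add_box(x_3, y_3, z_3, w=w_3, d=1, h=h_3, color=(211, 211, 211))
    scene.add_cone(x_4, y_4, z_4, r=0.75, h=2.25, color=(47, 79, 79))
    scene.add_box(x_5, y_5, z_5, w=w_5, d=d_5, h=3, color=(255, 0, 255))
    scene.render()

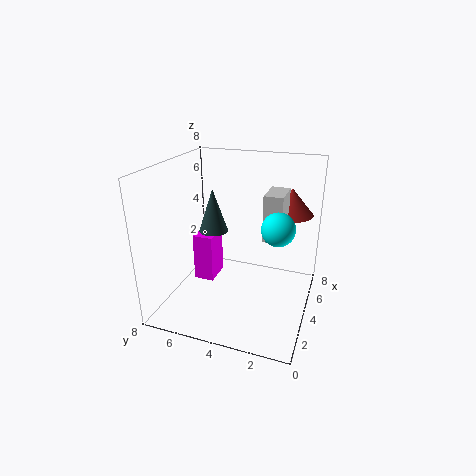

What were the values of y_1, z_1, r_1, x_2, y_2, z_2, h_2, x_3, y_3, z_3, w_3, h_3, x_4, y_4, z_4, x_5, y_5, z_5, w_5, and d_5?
y_1 = 1.25, z_1 = 6, r_1 = 0.75, x_2 = 6, y_2 = 1.5, z_2 = 5, h_2 = 1.5, x_3 = 3.5, y_3 = 1.5, z_3 = 4.25, w_3 = 1.75, h_3 = 2.5, x_4 = 3, y_4 = 5, z_4 = 4.75, x_5 = 4.75, y_5 = 6, z_5 = 0.25, w_5 = 1.75, d_5 = 1.25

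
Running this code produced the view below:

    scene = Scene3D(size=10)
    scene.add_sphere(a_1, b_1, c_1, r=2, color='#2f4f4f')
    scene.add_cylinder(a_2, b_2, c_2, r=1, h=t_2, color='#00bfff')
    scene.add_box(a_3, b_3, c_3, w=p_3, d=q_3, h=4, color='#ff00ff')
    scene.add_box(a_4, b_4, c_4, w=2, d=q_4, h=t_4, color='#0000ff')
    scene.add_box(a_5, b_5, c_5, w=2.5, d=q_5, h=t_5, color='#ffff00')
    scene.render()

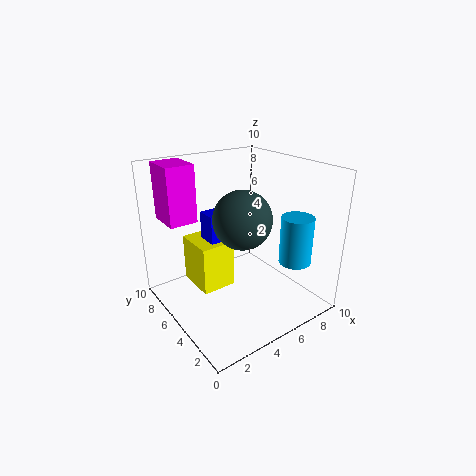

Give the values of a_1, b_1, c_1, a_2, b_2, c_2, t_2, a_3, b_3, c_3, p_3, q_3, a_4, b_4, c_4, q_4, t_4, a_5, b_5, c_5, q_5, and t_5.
a_1 = 5, b_1 = 4.5, c_1 = 6.5, a_2 = 6.5, b_2 = 1, c_2 = 4.5, t_2 = 3, a_3 = 1, b_3 = 7, c_3 = 6, p_3 = 2, q_3 = 2.5, a_4 = 3.5, b_4 = 6, c_4 = 4.5, q_4 = 1.5, t_4 = 2, a_5 = 2.5, b_5 = 5.5, c_5 = 1, q_5 = 3, t_5 = 3.5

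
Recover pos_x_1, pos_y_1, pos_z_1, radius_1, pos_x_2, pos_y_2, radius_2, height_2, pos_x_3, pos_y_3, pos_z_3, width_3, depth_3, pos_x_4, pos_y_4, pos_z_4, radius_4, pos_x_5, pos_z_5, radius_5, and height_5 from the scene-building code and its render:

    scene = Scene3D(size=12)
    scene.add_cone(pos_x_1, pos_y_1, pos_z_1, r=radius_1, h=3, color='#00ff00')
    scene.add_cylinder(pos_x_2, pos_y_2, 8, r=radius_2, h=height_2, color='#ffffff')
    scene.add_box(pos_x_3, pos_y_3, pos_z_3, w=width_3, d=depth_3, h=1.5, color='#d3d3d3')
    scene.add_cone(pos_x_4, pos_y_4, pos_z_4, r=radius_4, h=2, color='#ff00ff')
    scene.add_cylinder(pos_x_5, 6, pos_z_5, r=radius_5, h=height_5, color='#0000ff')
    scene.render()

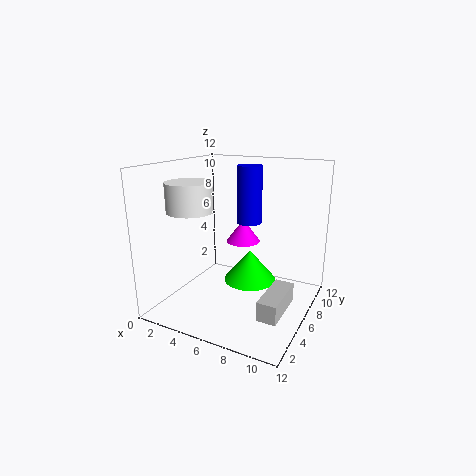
pos_x_1 = 5.5
pos_y_1 = 9.5
pos_z_1 = 0.5
radius_1 = 2.5
pos_x_2 = 2
pos_y_2 = 5
radius_2 = 2
height_2 = 2.5
pos_x_3 = 9.5
pos_y_3 = 2
pos_z_3 = 1.5
width_3 = 1.5
depth_3 = 4
pos_x_4 = 5.5
pos_y_4 = 8
pos_z_4 = 5
radius_4 = 1.5
pos_x_5 = 7
pos_z_5 = 7.5
radius_5 = 1
height_5 = 4.5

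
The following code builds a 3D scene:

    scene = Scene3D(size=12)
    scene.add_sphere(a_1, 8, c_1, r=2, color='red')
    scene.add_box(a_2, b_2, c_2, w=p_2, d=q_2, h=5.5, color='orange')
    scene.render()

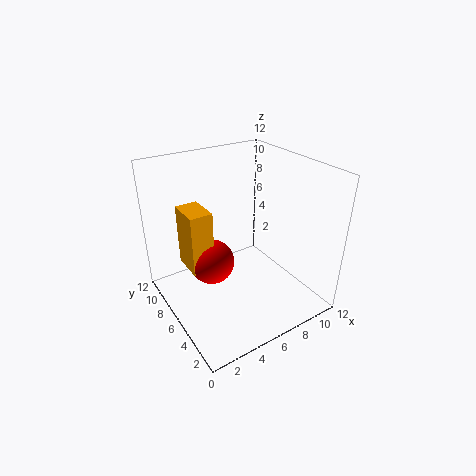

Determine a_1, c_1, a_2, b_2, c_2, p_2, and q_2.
a_1 = 4.5
c_1 = 3
a_2 = 2.5
b_2 = 7.5
c_2 = 2.5
p_2 = 2
q_2 = 3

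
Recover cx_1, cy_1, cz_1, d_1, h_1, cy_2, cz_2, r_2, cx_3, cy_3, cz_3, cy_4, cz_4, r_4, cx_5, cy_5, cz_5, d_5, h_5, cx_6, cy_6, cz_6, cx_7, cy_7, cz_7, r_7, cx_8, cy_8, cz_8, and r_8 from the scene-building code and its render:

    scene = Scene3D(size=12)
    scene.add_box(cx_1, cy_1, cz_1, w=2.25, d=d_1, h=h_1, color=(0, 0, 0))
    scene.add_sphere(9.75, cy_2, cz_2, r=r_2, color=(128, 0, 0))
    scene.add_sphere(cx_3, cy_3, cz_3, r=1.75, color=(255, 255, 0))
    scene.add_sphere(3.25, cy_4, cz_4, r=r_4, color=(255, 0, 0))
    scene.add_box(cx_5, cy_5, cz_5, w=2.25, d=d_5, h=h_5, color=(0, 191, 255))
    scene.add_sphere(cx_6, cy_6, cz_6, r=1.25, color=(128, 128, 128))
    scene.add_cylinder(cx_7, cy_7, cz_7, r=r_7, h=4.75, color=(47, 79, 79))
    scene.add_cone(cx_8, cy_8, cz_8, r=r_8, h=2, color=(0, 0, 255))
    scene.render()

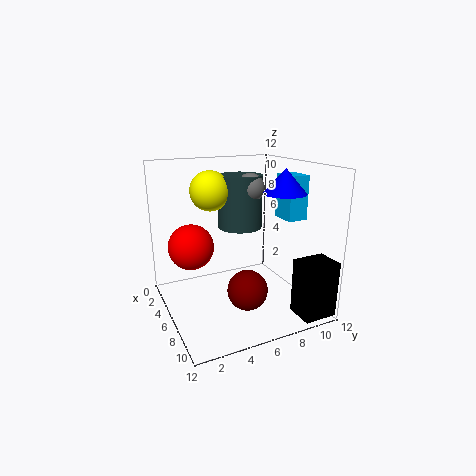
cx_1 = 9.75
cy_1 = 9
cz_1 = 0.5
d_1 = 2.75
h_1 = 4.5
cy_2 = 5
cz_2 = 3.25
r_2 = 1.5
cx_3 = 3
cy_3 = 4.75
cz_3 = 9.5
cy_4 = 2.75
cz_4 = 4.75
r_4 = 2
cx_5 = 5.25
cy_5 = 10
cz_5 = 7.25
d_5 = 1.75
h_5 = 3.75
cx_6 = 4.25
cy_6 = 8
cz_6 = 9.75
cx_7 = 3.25
cy_7 = 7.5
cz_7 = 6
r_7 = 2
cx_8 = 7.75
cy_8 = 9.25
cz_8 = 9.75
r_8 = 1.75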